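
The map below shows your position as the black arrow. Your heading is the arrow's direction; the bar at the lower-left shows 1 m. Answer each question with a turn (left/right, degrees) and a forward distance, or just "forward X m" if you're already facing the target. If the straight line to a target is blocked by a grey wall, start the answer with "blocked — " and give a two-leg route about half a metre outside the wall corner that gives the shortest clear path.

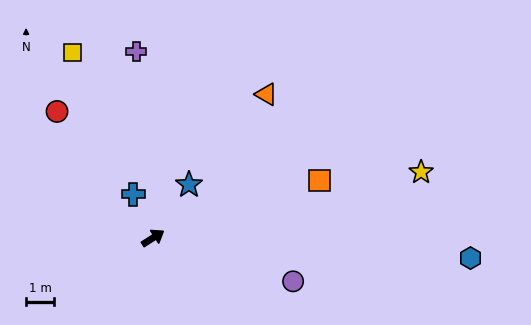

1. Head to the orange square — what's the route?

turn right 14°, forward 6.3 m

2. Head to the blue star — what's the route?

turn left 23°, forward 2.3 m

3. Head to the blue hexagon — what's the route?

turn right 36°, forward 11.5 m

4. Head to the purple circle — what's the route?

turn right 50°, forward 5.3 m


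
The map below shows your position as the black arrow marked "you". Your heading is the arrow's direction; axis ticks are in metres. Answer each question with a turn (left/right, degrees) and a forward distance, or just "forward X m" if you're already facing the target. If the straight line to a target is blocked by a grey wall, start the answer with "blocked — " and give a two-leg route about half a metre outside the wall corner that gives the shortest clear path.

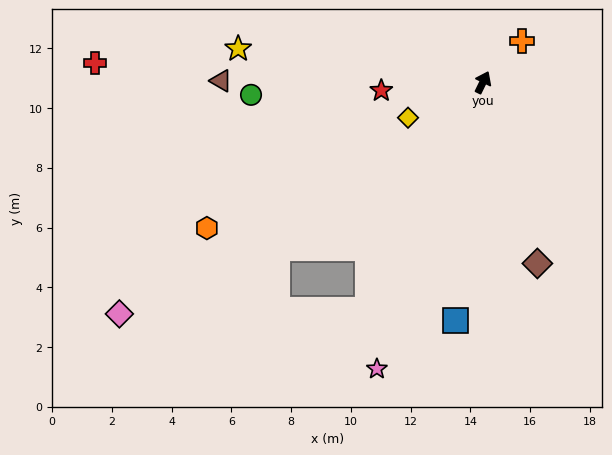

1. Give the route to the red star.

turn left 121°, forward 3.4 m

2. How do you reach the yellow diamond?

turn left 141°, forward 2.8 m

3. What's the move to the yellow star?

turn left 108°, forward 8.3 m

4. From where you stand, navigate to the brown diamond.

turn right 137°, forward 6.3 m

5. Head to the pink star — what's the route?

turn right 174°, forward 10.2 m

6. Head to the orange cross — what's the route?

turn right 17°, forward 1.9 m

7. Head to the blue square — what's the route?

turn right 161°, forward 8.0 m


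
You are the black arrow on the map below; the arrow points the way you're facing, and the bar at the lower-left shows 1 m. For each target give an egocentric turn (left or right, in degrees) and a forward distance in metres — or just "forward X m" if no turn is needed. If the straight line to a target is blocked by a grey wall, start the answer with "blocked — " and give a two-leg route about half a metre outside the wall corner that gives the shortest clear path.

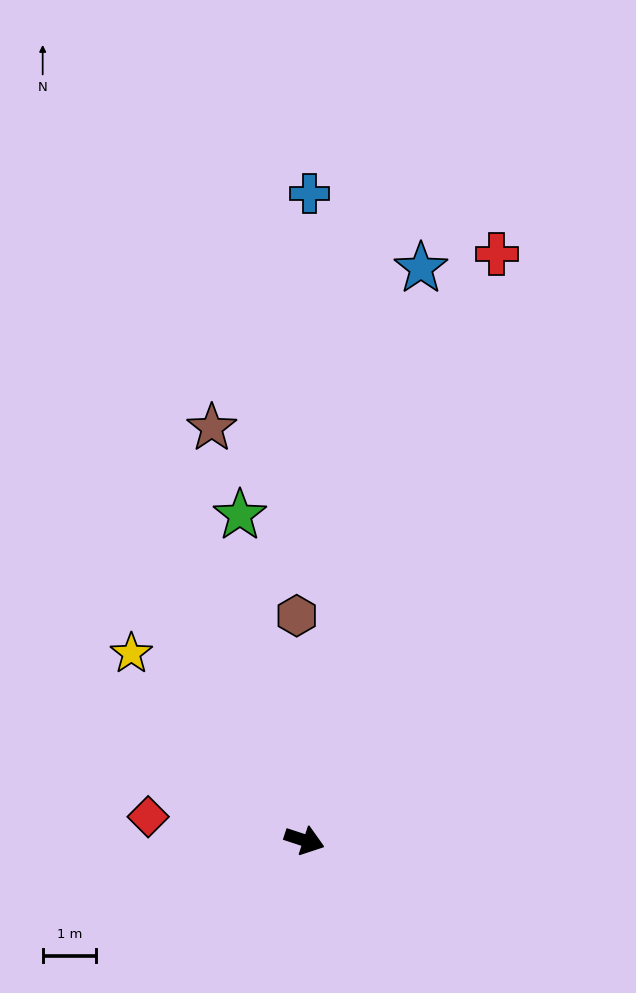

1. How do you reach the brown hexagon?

turn left 110°, forward 4.2 m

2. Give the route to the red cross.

turn left 90°, forward 11.5 m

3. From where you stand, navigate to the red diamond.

turn right 170°, forward 2.9 m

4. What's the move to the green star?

turn left 119°, forward 6.2 m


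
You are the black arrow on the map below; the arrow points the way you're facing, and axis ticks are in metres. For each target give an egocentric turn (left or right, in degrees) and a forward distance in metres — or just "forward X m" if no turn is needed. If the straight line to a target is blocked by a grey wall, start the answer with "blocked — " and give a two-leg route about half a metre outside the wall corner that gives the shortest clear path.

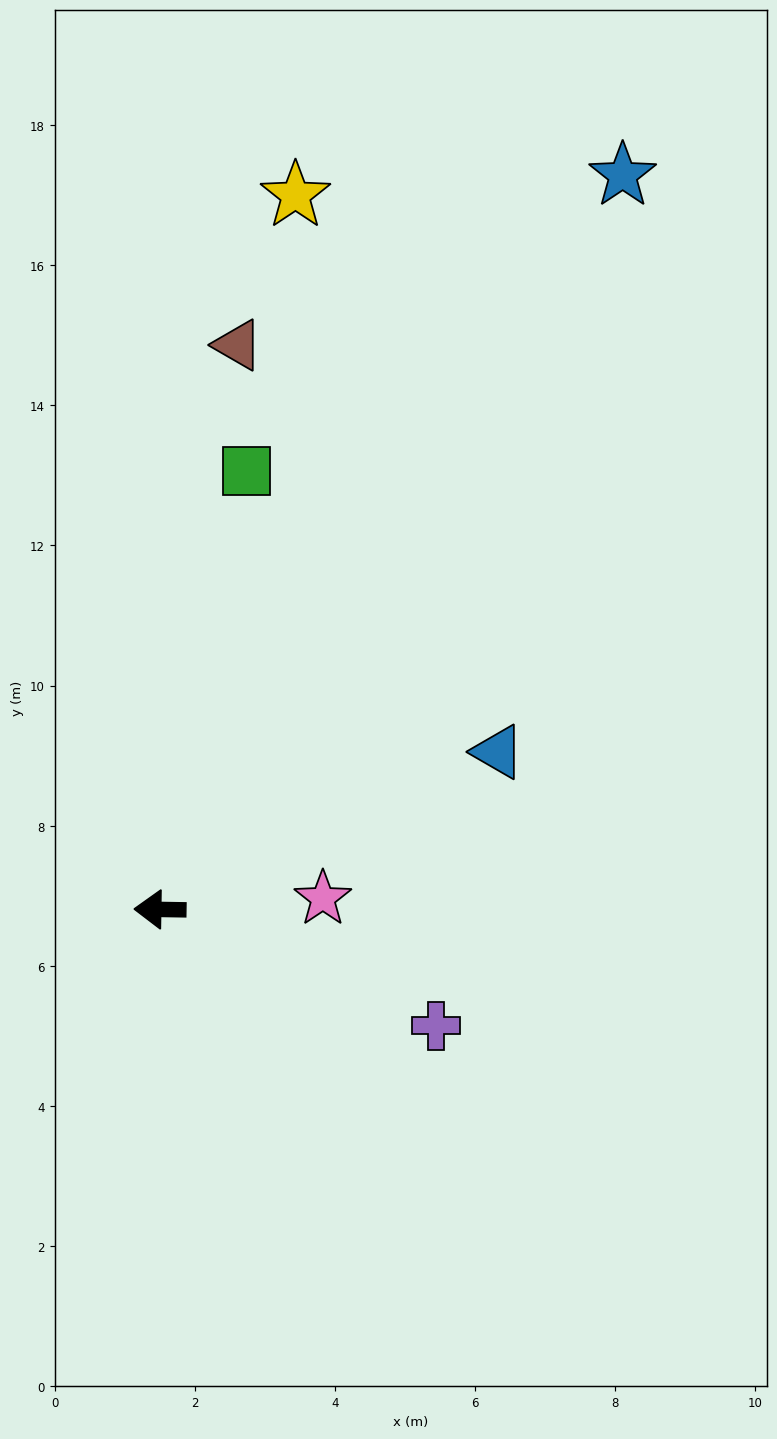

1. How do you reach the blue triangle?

turn right 154°, forward 5.3 m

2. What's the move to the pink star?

turn right 175°, forward 2.3 m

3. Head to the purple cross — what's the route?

turn left 158°, forward 4.3 m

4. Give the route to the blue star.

turn right 121°, forward 12.4 m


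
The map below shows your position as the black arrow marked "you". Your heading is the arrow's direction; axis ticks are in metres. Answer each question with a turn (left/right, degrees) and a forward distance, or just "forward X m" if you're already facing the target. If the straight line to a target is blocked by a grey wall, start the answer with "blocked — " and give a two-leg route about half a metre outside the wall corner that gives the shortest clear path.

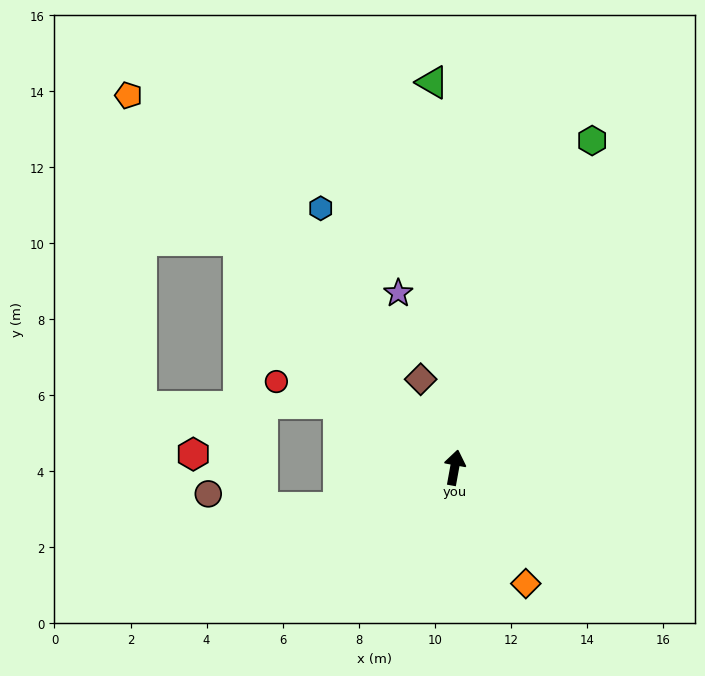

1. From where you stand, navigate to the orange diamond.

turn right 138°, forward 3.6 m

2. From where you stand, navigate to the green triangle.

turn left 14°, forward 10.1 m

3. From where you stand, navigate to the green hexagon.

turn right 13°, forward 9.3 m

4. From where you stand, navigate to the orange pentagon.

turn left 52°, forward 13.0 m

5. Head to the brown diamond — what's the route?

turn left 31°, forward 2.5 m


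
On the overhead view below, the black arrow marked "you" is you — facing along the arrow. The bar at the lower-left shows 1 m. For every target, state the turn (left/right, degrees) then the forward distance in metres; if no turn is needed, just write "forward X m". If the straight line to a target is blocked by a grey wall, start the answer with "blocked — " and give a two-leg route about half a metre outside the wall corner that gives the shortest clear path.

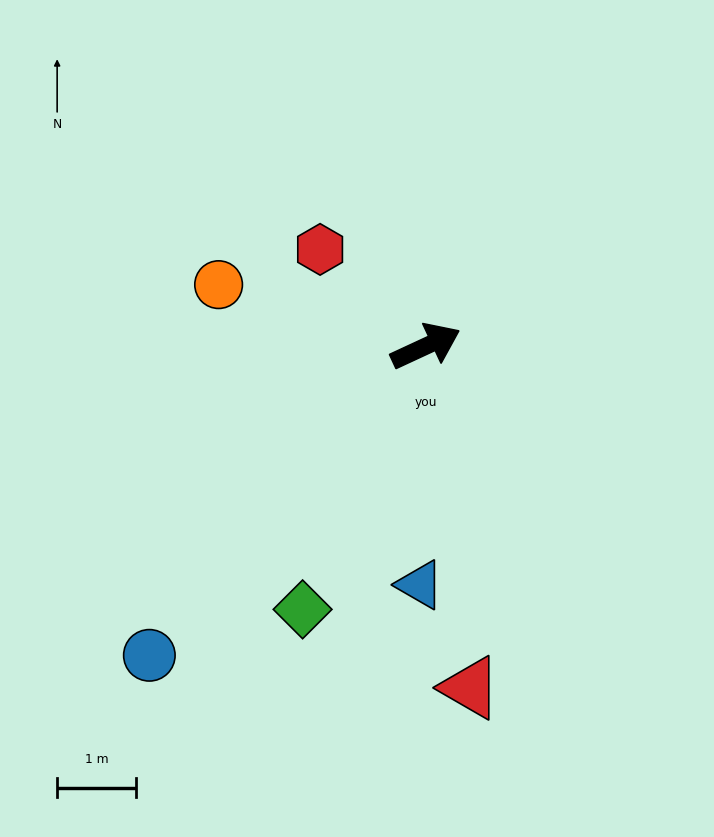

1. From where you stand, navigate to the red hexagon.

turn left 113°, forward 1.8 m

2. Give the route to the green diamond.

turn right 140°, forward 3.7 m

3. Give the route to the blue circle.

turn right 157°, forward 5.3 m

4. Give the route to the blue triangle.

turn right 116°, forward 3.0 m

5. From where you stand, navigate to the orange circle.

turn left 139°, forward 2.7 m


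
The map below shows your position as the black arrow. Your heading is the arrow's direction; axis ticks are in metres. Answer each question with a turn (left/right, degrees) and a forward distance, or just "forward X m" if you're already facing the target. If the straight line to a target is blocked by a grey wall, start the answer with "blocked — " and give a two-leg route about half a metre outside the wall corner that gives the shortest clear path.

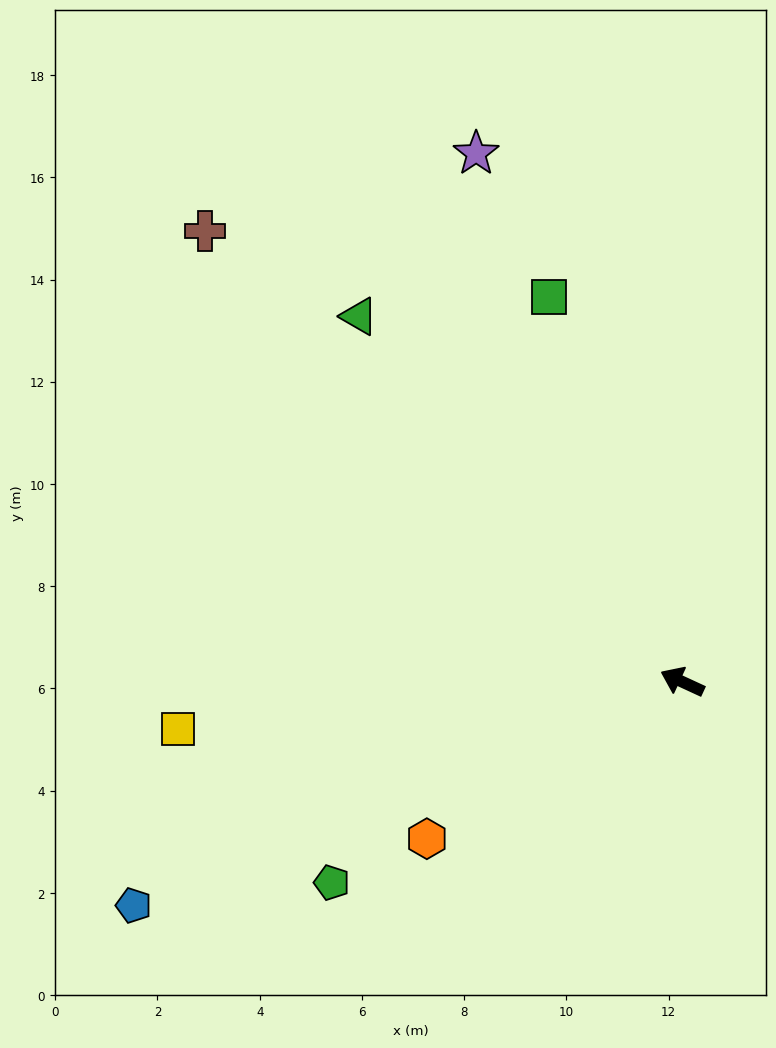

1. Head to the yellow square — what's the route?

turn left 30°, forward 9.9 m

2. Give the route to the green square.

turn right 46°, forward 8.0 m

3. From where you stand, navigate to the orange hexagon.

turn left 56°, forward 5.9 m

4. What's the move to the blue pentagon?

turn left 47°, forward 11.6 m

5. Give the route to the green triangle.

turn right 24°, forward 9.5 m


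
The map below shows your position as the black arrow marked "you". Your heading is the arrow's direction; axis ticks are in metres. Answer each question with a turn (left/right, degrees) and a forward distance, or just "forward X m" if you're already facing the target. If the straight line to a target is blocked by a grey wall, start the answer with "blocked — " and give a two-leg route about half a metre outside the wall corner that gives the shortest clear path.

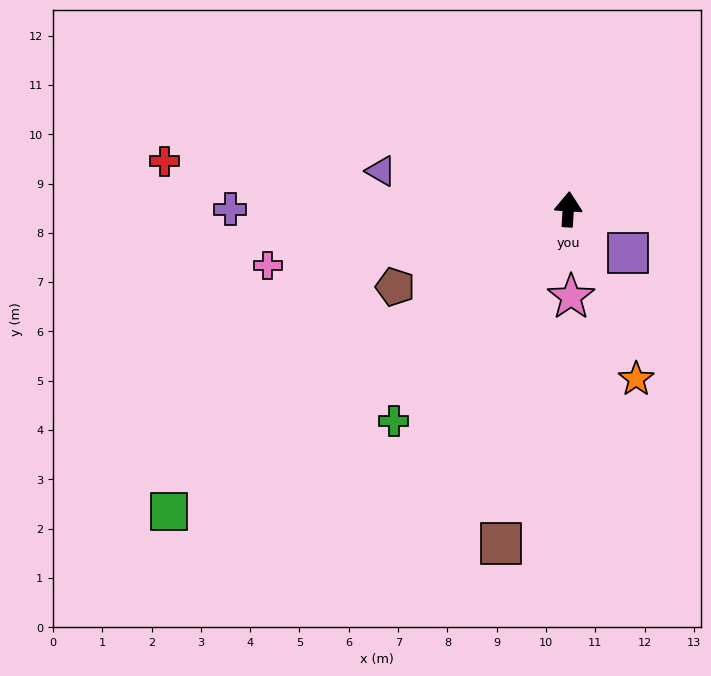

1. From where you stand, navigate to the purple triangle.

turn left 82°, forward 3.9 m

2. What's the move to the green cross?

turn left 144°, forward 5.6 m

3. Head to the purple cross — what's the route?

turn left 94°, forward 6.9 m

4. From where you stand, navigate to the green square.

turn left 131°, forward 10.2 m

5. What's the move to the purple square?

turn right 123°, forward 1.5 m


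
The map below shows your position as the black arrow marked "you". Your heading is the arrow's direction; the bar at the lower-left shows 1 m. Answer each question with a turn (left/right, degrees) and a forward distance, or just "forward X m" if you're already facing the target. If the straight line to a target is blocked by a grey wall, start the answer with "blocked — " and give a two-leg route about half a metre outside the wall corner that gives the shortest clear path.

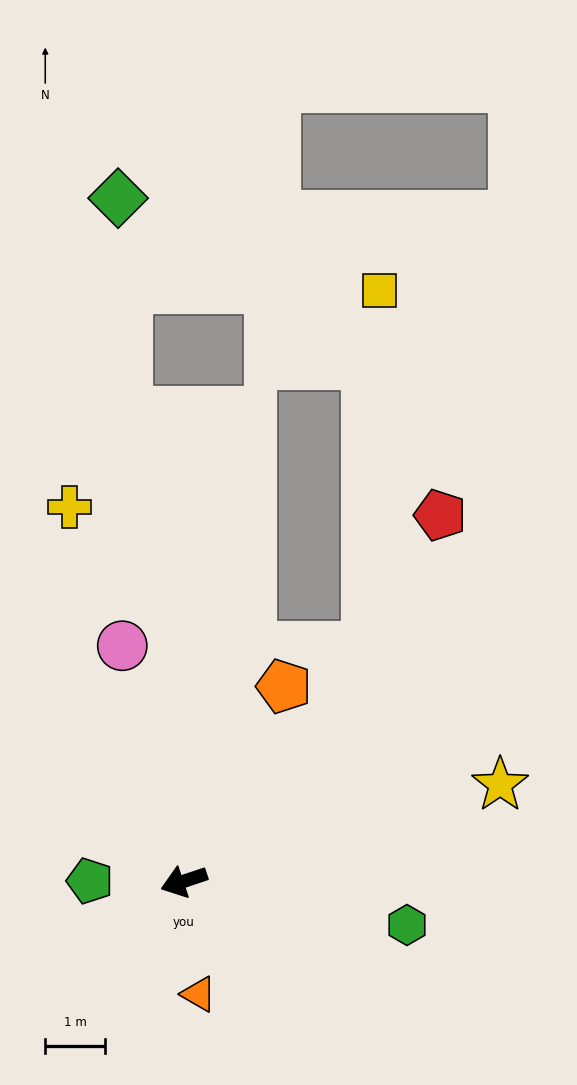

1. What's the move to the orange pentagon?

turn right 136°, forward 3.7 m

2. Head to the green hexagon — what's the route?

turn left 150°, forward 3.8 m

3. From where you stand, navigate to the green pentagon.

turn right 19°, forward 1.6 m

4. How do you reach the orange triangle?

turn left 79°, forward 1.9 m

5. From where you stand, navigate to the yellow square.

blocked — turn right 147°, forward 5.0 m, then turn left 36°, forward 6.0 m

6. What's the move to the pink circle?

turn right 94°, forward 4.1 m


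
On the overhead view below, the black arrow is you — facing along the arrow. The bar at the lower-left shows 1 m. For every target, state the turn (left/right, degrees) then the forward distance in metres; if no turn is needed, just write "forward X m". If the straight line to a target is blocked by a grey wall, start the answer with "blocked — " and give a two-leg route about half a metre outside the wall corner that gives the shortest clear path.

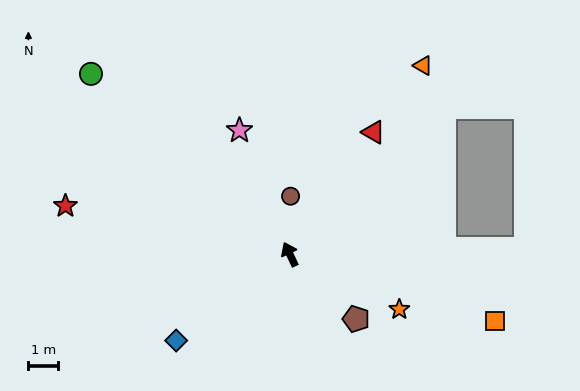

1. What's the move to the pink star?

turn right 3°, forward 4.5 m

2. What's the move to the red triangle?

turn right 60°, forward 4.9 m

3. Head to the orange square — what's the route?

turn right 133°, forward 7.2 m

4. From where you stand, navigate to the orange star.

turn right 142°, forward 4.1 m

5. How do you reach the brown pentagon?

turn right 160°, forward 3.1 m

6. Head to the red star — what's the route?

turn left 53°, forward 7.6 m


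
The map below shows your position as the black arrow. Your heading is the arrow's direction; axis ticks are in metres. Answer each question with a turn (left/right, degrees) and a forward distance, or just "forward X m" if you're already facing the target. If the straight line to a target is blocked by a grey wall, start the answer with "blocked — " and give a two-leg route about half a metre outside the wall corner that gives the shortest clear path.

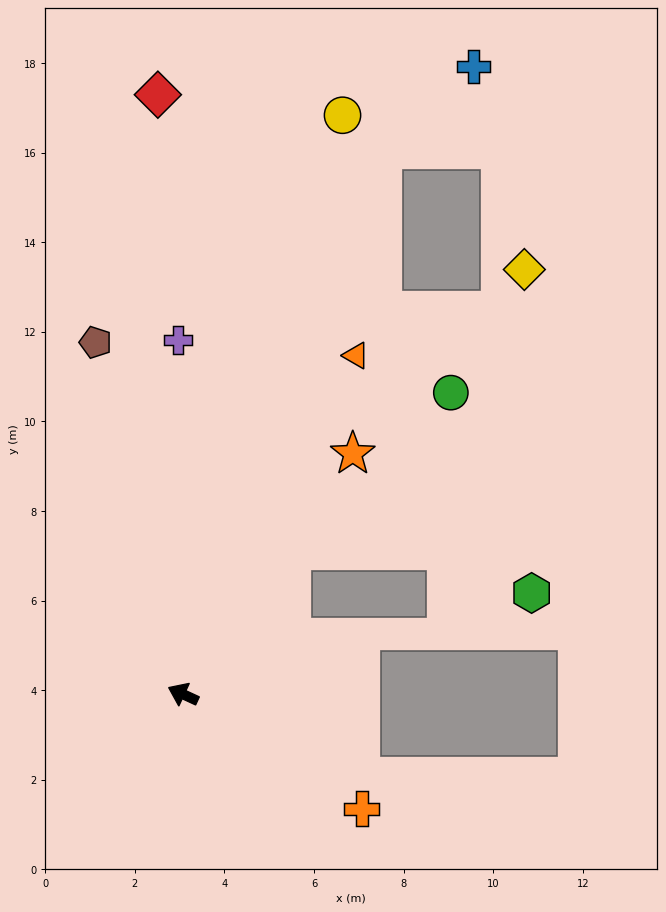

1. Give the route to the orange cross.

turn left 172°, forward 4.7 m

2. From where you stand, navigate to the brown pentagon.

turn right 51°, forward 8.1 m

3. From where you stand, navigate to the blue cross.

blocked — turn right 85°, forward 13.0 m, then turn right 28°, forward 2.7 m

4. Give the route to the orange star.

turn right 100°, forward 6.6 m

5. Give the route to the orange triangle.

turn right 92°, forward 8.5 m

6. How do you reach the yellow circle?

turn right 81°, forward 13.4 m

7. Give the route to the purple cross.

turn right 64°, forward 7.9 m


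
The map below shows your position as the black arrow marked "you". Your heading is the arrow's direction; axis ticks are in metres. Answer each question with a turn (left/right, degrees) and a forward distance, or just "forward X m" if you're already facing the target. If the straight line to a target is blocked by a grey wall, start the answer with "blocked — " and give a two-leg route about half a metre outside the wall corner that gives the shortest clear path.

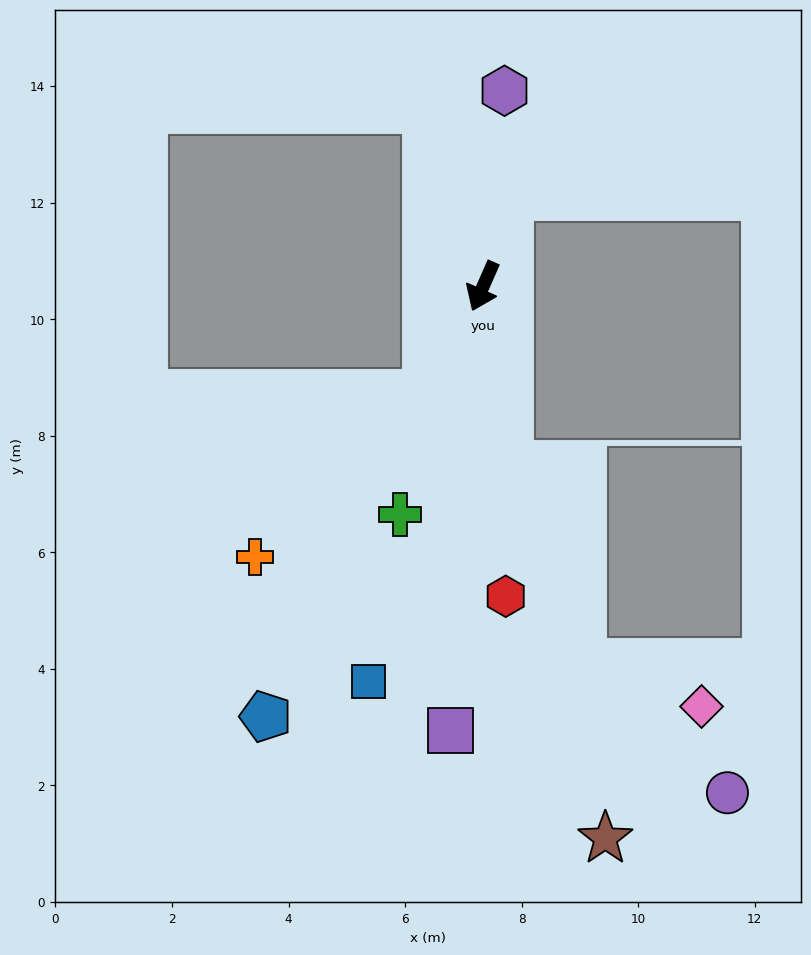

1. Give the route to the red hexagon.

turn left 28°, forward 5.3 m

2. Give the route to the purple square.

turn left 20°, forward 7.6 m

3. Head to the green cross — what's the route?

turn left 4°, forward 4.2 m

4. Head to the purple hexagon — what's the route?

turn right 163°, forward 3.4 m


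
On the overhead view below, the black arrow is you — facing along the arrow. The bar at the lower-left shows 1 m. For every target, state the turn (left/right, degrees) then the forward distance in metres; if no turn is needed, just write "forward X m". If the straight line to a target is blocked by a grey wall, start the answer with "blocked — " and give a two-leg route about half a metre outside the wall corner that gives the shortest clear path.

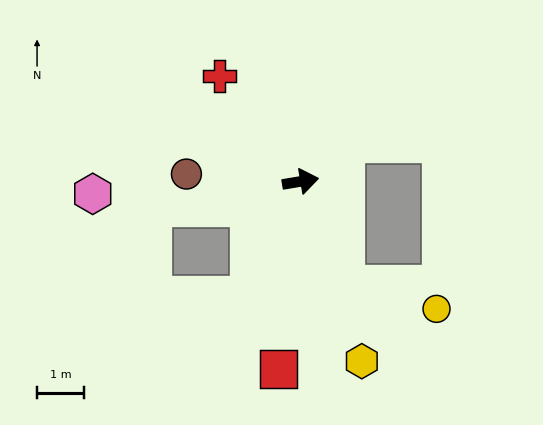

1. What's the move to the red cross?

turn left 118°, forward 2.8 m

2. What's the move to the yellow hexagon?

turn right 81°, forward 4.1 m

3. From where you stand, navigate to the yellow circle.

blocked — turn right 76°, forward 2.4 m, then turn left 52°, forward 2.0 m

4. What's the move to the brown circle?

turn left 167°, forward 2.4 m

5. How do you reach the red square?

turn right 106°, forward 4.0 m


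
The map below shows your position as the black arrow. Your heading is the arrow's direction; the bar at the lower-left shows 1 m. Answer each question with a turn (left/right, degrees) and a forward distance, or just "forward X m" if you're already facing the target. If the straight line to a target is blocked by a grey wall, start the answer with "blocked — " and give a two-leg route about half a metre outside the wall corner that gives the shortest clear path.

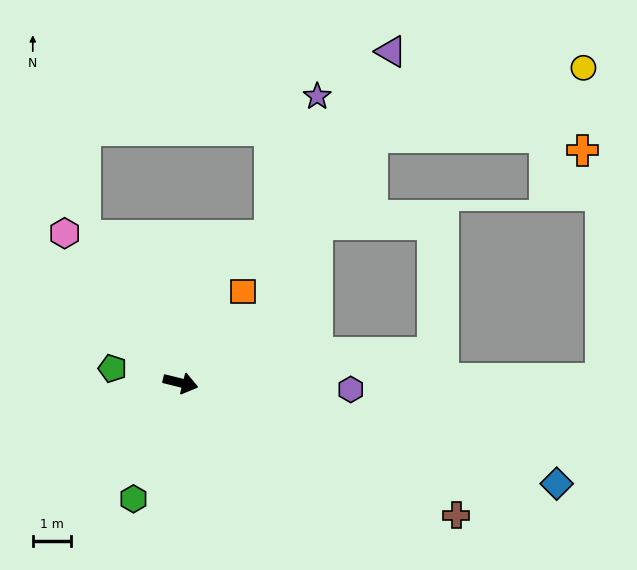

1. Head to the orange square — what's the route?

turn left 69°, forward 2.9 m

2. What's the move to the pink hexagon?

turn left 142°, forward 5.0 m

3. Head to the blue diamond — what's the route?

forward 10.2 m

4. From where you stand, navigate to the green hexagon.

turn right 98°, forward 3.3 m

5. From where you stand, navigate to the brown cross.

turn right 12°, forward 8.0 m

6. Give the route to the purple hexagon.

turn left 12°, forward 4.5 m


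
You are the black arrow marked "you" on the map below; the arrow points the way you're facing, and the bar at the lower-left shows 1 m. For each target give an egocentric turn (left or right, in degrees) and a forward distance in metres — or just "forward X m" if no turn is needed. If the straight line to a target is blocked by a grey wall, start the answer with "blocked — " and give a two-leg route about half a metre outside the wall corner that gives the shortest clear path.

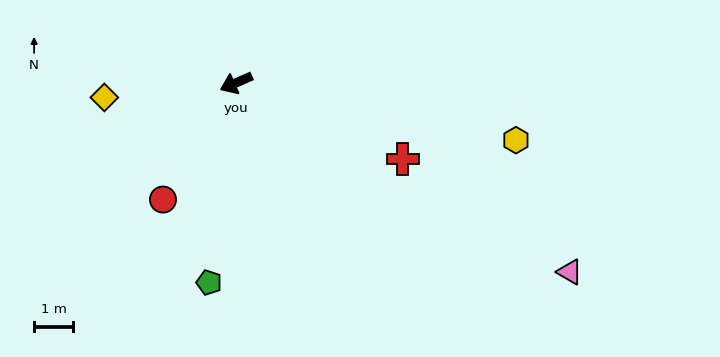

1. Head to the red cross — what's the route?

turn left 132°, forward 4.7 m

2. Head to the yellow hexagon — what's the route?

turn left 145°, forward 7.3 m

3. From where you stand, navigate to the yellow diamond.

turn right 17°, forward 3.4 m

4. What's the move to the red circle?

turn left 34°, forward 3.5 m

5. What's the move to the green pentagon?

turn left 59°, forward 5.2 m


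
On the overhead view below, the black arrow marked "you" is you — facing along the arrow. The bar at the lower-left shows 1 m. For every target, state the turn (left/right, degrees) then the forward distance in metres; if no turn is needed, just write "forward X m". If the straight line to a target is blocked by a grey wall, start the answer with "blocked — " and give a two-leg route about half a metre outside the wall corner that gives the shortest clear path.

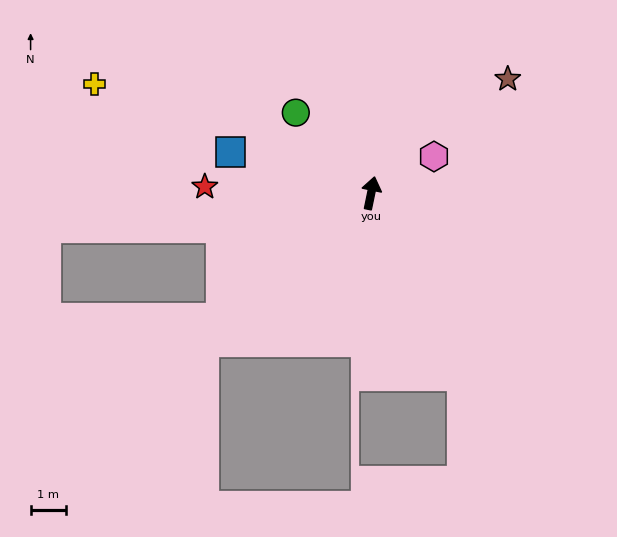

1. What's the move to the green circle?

turn left 55°, forward 3.1 m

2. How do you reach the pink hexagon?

turn right 48°, forward 2.0 m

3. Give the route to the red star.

turn left 100°, forward 4.7 m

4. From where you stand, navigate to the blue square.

turn left 85°, forward 4.1 m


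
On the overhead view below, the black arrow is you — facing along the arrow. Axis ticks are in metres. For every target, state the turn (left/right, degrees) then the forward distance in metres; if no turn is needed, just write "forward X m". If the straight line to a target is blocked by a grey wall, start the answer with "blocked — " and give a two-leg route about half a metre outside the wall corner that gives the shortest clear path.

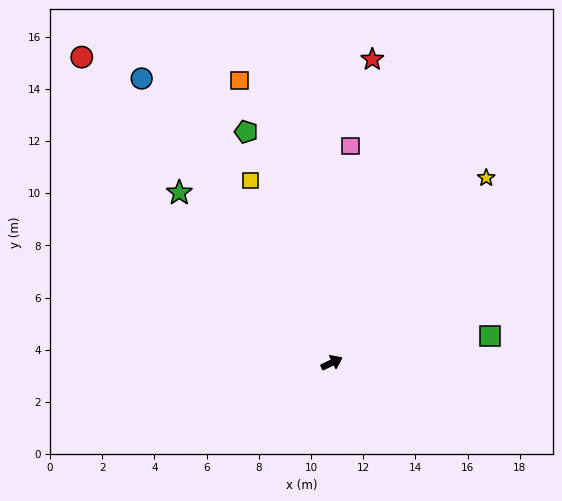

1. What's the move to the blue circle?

turn left 98°, forward 13.1 m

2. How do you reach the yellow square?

turn left 88°, forward 7.6 m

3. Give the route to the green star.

turn left 106°, forward 8.8 m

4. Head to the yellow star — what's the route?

turn left 24°, forward 9.2 m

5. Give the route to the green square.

turn right 16°, forward 6.1 m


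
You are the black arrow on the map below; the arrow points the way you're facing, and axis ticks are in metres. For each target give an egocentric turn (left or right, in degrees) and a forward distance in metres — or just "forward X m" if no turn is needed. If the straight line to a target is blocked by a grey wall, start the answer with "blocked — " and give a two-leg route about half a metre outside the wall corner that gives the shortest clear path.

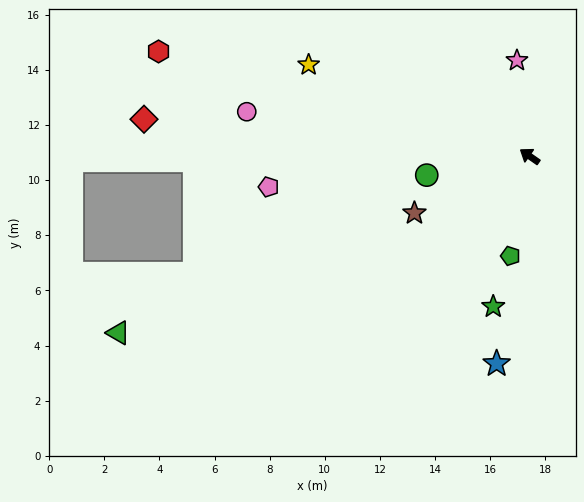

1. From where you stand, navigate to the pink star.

turn right 48°, forward 3.5 m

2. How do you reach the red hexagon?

turn left 19°, forward 14.0 m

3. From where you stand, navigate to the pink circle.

turn left 26°, forward 10.4 m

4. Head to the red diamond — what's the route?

turn left 29°, forward 14.1 m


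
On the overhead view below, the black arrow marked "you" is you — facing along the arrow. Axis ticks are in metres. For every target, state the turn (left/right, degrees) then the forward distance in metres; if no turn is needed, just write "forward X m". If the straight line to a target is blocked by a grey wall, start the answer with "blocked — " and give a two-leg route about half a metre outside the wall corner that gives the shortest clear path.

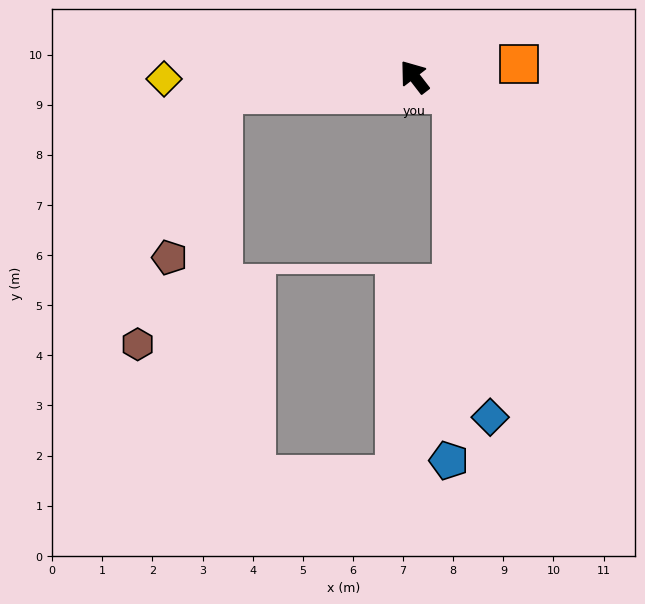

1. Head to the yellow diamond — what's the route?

turn left 53°, forward 5.0 m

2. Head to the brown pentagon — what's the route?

blocked — turn left 57°, forward 3.9 m, then turn left 68°, forward 3.4 m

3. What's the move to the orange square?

turn right 121°, forward 2.1 m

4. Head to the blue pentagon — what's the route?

blocked — turn right 150°, forward 0.8 m, then turn right 68°, forward 7.3 m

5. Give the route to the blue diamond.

blocked — turn right 150°, forward 0.8 m, then turn right 61°, forward 6.5 m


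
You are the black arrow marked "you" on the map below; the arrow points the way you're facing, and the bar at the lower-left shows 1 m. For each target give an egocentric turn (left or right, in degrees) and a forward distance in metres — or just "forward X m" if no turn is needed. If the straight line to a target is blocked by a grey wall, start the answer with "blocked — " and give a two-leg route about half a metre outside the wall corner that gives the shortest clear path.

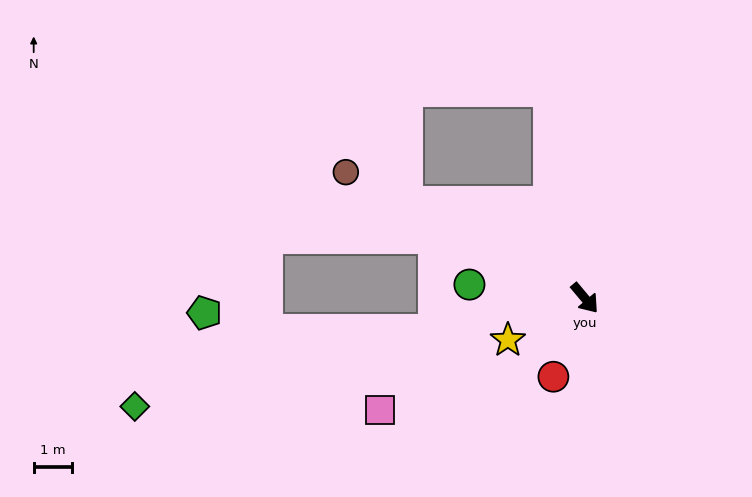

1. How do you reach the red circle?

turn right 62°, forward 2.2 m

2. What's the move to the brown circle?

turn right 158°, forward 7.0 m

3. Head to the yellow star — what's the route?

turn right 101°, forward 2.3 m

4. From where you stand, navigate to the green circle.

turn right 137°, forward 3.0 m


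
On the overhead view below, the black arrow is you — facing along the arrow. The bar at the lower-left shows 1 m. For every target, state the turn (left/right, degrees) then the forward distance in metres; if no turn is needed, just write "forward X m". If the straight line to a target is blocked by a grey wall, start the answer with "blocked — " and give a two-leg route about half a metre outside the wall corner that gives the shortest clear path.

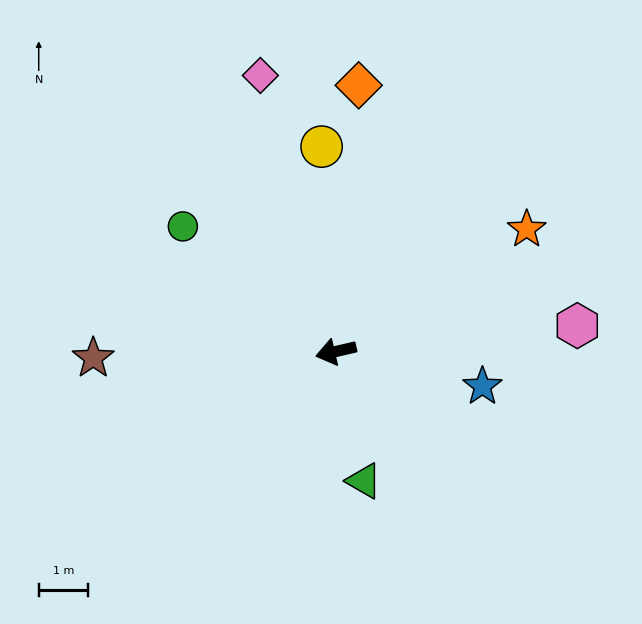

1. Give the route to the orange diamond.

turn right 108°, forward 5.4 m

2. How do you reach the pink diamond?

turn right 88°, forward 5.8 m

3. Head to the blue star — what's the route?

turn left 154°, forward 3.0 m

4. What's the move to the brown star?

turn right 12°, forward 4.9 m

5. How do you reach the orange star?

turn right 160°, forward 4.6 m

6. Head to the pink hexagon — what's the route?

turn left 173°, forward 4.9 m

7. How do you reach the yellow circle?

turn right 99°, forward 4.1 m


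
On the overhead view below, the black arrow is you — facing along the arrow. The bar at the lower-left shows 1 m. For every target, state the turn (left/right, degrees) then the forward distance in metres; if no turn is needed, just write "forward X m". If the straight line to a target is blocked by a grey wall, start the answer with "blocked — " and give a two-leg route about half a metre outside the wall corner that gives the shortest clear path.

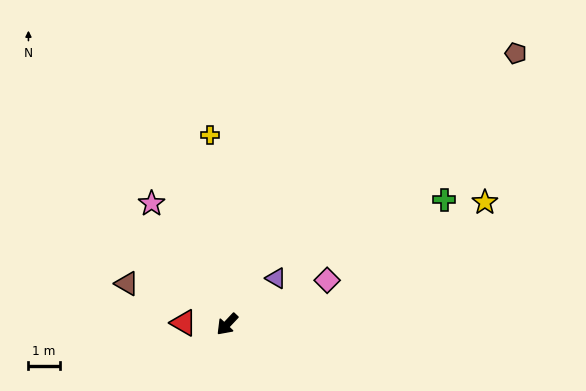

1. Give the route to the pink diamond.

turn left 157°, forward 3.5 m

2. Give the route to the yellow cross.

turn right 132°, forward 6.1 m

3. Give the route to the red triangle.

turn right 49°, forward 1.4 m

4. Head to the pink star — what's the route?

turn right 105°, forward 4.6 m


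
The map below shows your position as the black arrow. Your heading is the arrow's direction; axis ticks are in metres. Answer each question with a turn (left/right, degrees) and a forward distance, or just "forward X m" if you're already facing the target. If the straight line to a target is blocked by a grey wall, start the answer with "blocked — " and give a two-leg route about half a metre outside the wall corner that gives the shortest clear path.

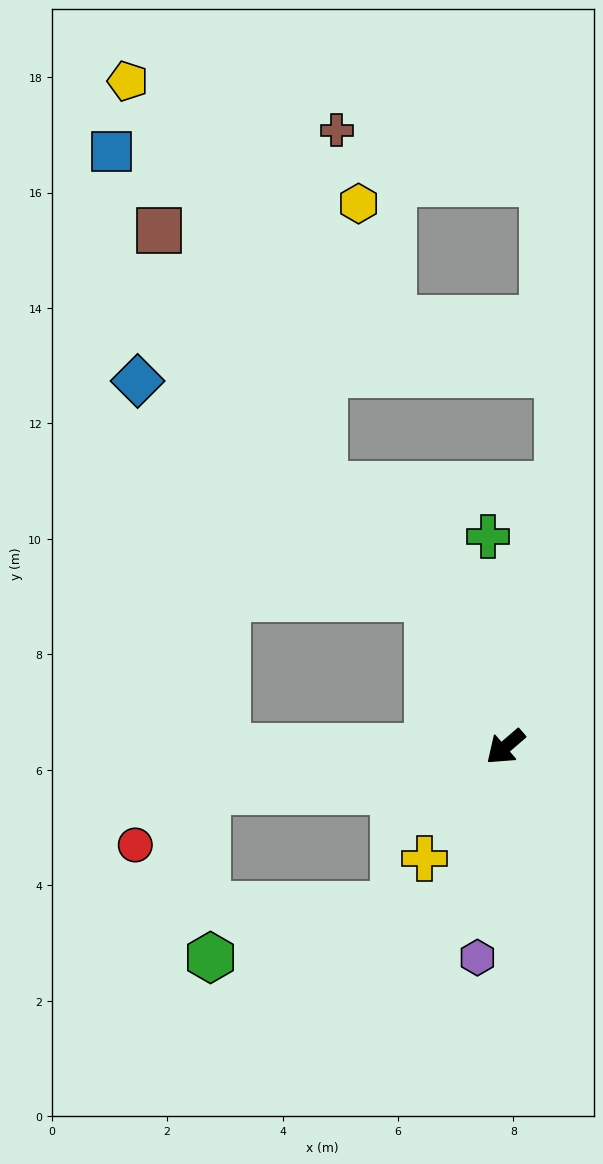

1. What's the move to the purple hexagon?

turn left 42°, forward 3.7 m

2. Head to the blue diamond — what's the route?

blocked — turn right 104°, forward 2.9 m, then turn left 27°, forward 6.3 m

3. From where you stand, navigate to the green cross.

turn right 126°, forward 3.7 m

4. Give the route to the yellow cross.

turn left 13°, forward 2.4 m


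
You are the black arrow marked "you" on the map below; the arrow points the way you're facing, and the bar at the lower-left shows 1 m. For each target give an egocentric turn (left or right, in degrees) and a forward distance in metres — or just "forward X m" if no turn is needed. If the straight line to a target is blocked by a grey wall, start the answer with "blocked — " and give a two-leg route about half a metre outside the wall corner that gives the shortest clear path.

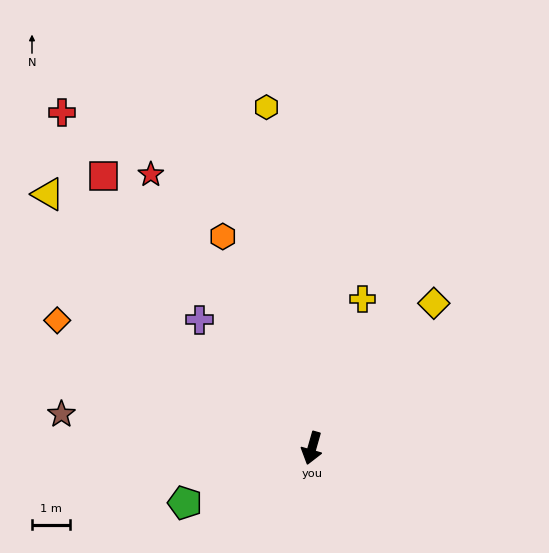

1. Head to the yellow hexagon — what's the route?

turn right 157°, forward 9.0 m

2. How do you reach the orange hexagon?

turn right 141°, forward 6.0 m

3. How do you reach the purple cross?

turn right 123°, forward 4.5 m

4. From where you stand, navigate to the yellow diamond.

turn left 156°, forward 5.0 m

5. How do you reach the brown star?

turn right 82°, forward 6.6 m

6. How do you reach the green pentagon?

turn right 51°, forward 3.6 m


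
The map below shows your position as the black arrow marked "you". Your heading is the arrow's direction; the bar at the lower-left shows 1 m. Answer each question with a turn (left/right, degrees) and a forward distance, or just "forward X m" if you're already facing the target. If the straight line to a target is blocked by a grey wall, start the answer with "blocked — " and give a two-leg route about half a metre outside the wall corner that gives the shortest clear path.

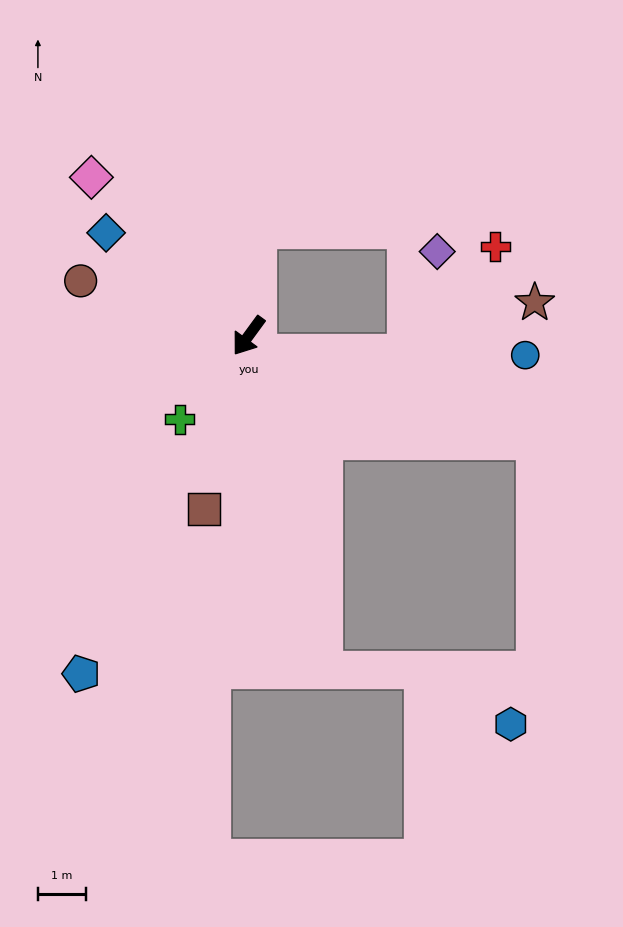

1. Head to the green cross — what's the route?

turn right 3°, forward 2.2 m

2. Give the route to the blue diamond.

turn right 90°, forward 3.6 m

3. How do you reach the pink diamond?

turn right 99°, forward 4.6 m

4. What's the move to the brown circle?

turn right 72°, forward 3.6 m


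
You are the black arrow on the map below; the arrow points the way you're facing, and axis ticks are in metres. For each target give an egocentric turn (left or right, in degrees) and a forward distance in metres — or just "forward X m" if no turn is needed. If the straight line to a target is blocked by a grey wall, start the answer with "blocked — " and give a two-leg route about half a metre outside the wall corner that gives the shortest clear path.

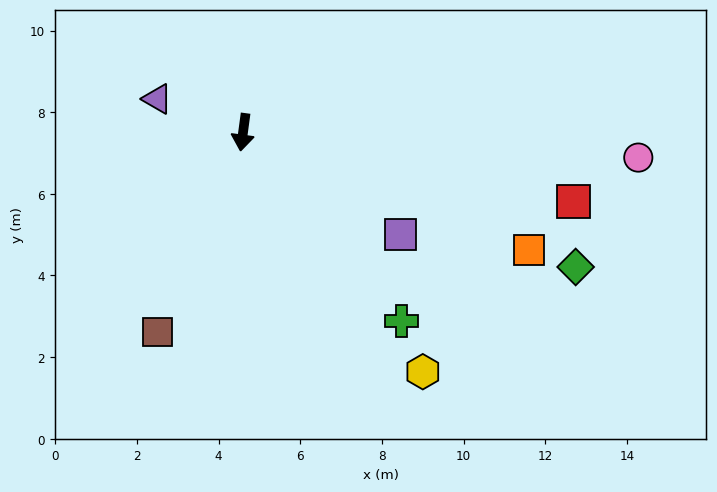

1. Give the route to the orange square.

turn left 75°, forward 7.6 m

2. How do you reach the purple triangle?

turn right 104°, forward 2.3 m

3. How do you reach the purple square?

turn left 65°, forward 4.6 m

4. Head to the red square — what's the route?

turn left 86°, forward 8.3 m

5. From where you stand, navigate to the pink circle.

turn left 94°, forward 9.7 m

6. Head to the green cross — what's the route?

turn left 48°, forward 6.0 m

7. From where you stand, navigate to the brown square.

turn right 16°, forward 5.3 m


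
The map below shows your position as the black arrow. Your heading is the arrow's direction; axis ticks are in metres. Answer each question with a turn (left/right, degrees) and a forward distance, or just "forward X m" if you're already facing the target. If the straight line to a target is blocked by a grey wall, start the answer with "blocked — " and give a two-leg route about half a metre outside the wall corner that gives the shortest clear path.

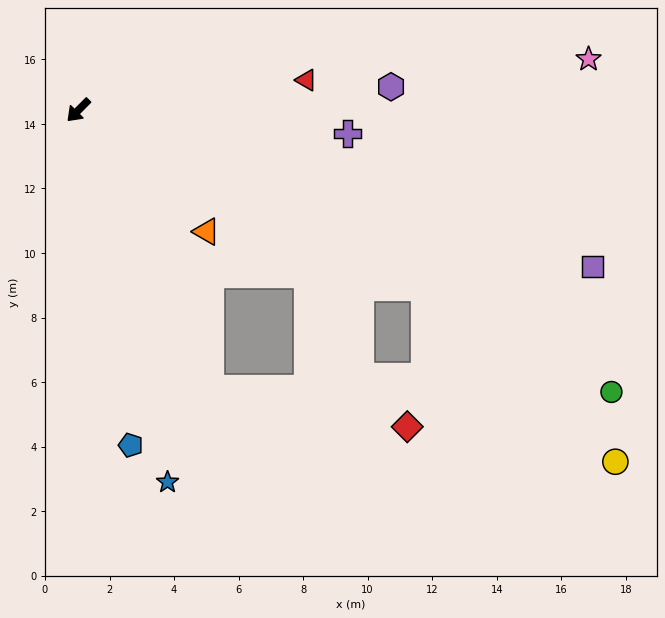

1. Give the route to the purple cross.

turn left 130°, forward 8.4 m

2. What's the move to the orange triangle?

turn left 91°, forward 5.5 m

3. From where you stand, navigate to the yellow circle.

blocked — turn left 108°, forward 12.1 m, then turn right 16°, forward 8.0 m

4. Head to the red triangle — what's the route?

turn left 142°, forward 7.1 m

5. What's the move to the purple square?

turn left 118°, forward 16.7 m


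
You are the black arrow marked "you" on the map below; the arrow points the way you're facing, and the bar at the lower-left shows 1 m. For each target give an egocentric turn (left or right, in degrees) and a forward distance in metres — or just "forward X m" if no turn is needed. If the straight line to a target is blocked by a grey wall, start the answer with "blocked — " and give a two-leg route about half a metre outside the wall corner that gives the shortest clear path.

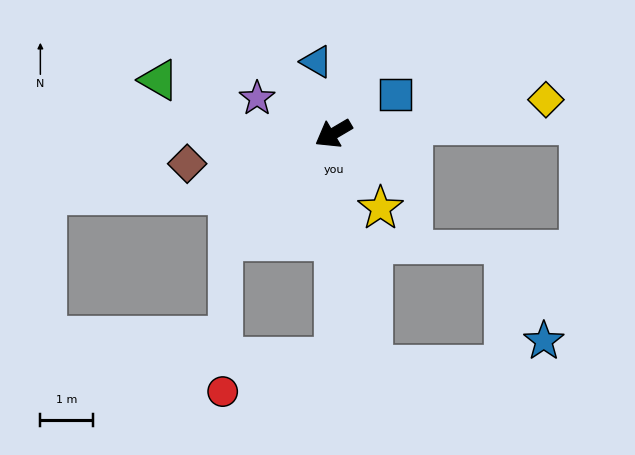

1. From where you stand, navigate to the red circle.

blocked — turn left 60°, forward 4.3 m, then turn right 75°, forward 2.3 m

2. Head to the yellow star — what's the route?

turn left 92°, forward 1.7 m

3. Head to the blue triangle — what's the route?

turn right 107°, forward 1.4 m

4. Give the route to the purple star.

turn right 55°, forward 1.6 m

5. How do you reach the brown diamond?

turn right 19°, forward 2.9 m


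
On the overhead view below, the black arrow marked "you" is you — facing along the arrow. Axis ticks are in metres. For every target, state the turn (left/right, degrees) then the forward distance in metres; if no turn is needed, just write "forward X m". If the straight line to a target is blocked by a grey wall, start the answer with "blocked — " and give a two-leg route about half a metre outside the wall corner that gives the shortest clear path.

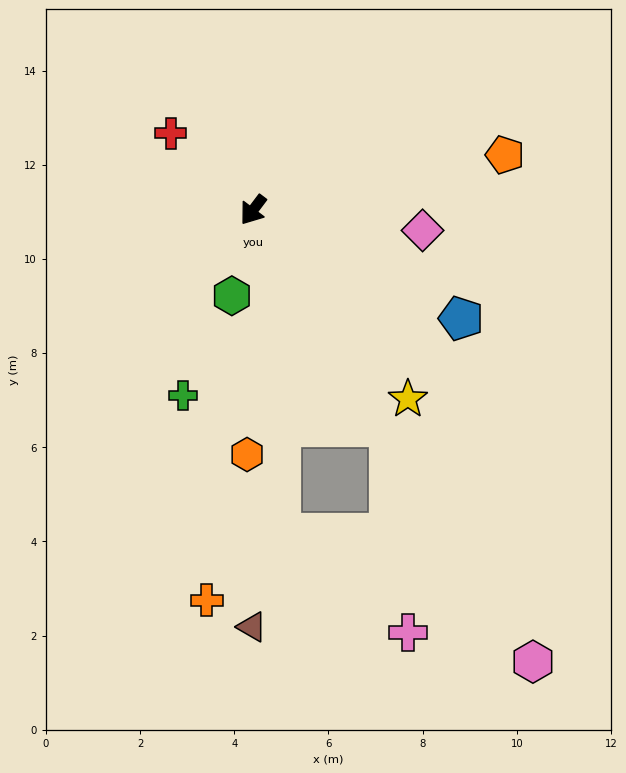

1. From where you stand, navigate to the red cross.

turn right 96°, forward 2.4 m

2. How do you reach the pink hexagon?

turn left 69°, forward 11.3 m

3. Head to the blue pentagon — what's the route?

turn left 99°, forward 5.0 m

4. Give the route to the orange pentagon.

turn left 139°, forward 5.5 m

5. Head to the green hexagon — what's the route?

turn left 23°, forward 1.9 m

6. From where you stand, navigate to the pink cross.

blocked — turn left 69°, forward 5.4 m, then turn right 27°, forward 4.4 m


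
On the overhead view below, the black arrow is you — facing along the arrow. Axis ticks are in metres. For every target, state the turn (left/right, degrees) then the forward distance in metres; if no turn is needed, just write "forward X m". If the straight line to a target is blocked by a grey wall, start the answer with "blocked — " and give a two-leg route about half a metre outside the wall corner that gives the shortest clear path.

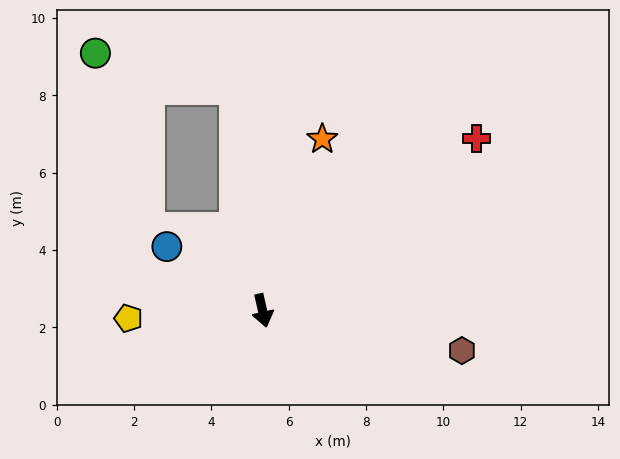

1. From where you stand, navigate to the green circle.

blocked — turn left 174°, forward 5.8 m, then turn left 69°, forward 3.7 m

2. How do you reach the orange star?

turn left 148°, forward 4.7 m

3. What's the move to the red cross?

turn left 116°, forward 7.1 m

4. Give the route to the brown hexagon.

turn left 66°, forward 5.3 m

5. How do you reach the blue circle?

turn right 137°, forward 3.0 m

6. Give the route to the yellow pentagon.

turn right 99°, forward 3.5 m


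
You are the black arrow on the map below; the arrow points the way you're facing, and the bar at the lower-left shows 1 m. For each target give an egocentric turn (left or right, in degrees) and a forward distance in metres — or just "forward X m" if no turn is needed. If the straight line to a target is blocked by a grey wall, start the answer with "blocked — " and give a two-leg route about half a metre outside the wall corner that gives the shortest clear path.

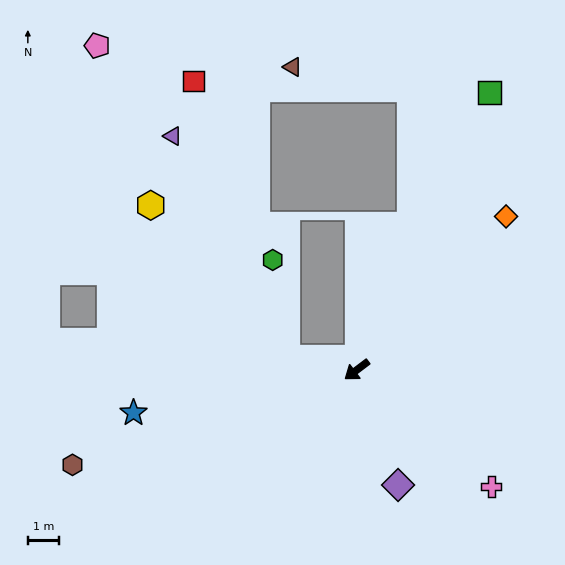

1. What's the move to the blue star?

turn right 26°, forward 7.2 m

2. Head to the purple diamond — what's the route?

turn left 73°, forward 3.9 m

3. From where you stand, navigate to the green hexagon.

blocked — turn right 47°, forward 2.2 m, then turn right 72°, forward 3.1 m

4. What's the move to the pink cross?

turn left 102°, forward 5.6 m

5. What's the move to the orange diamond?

turn right 171°, forward 6.8 m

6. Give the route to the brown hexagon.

turn right 19°, forward 9.5 m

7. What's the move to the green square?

turn right 153°, forward 9.8 m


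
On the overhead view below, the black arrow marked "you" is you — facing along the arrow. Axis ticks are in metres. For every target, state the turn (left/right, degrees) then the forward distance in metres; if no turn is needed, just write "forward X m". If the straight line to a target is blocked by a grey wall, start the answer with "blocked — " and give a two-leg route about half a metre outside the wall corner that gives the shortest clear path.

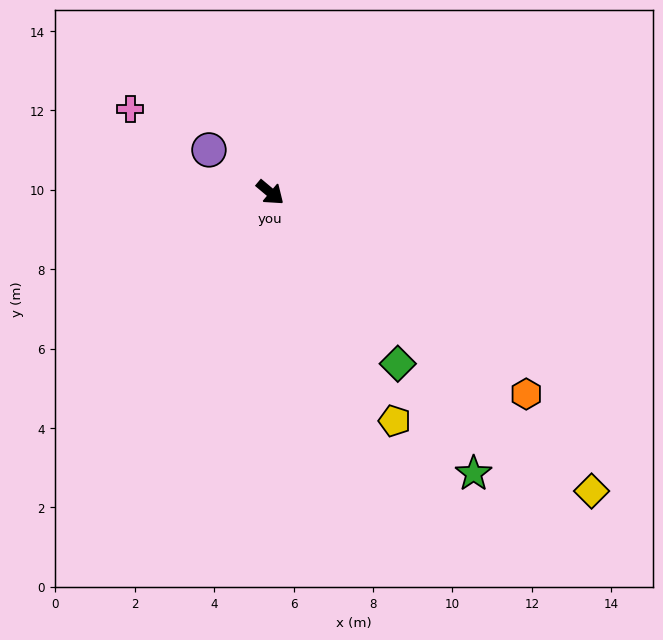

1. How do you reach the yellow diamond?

turn right 3°, forward 11.0 m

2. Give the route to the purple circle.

turn right 175°, forward 1.9 m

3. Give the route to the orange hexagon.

forward 8.2 m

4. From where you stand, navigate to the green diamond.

turn right 13°, forward 5.4 m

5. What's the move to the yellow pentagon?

turn right 22°, forward 6.6 m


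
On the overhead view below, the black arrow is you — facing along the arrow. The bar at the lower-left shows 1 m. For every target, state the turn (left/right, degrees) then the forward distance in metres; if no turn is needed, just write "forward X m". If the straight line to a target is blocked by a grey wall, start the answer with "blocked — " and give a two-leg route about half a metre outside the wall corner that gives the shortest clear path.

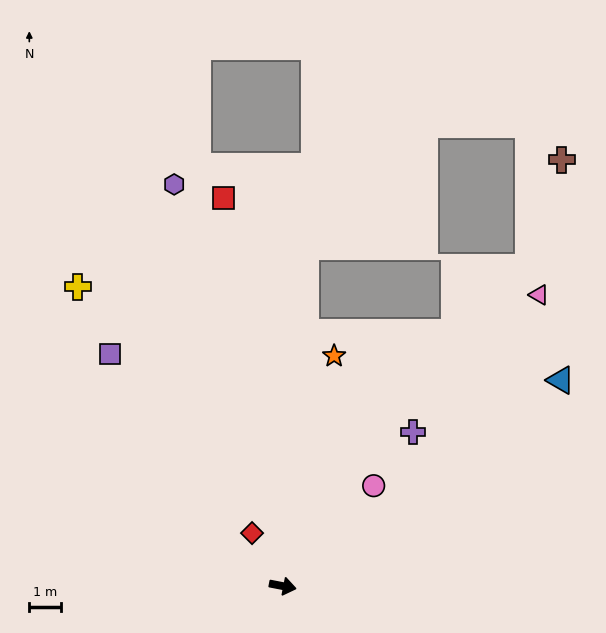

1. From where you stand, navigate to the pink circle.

turn left 59°, forward 4.2 m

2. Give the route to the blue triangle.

turn left 48°, forward 10.8 m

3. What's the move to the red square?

turn left 110°, forward 12.2 m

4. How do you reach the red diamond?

turn left 131°, forward 1.9 m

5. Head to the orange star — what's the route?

turn left 88°, forward 7.4 m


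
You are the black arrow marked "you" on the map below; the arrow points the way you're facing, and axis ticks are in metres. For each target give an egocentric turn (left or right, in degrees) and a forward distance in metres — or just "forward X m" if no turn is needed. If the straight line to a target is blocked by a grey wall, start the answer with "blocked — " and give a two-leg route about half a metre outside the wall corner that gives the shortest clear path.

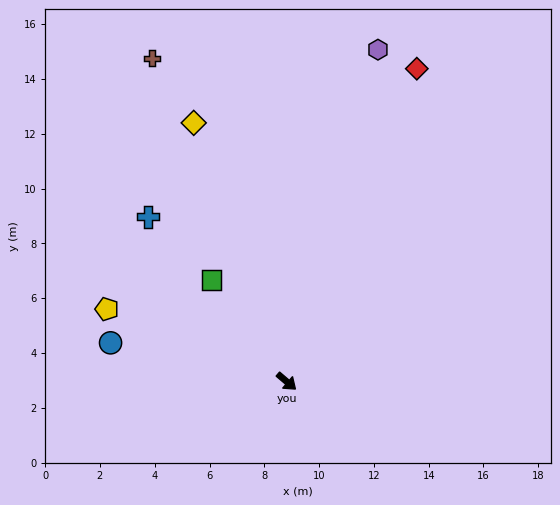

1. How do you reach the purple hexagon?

turn left 115°, forward 12.6 m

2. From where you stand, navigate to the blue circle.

turn right 152°, forward 6.6 m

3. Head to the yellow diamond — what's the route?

turn left 150°, forward 10.0 m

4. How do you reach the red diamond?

turn left 108°, forward 12.4 m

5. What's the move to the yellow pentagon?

turn right 161°, forward 7.1 m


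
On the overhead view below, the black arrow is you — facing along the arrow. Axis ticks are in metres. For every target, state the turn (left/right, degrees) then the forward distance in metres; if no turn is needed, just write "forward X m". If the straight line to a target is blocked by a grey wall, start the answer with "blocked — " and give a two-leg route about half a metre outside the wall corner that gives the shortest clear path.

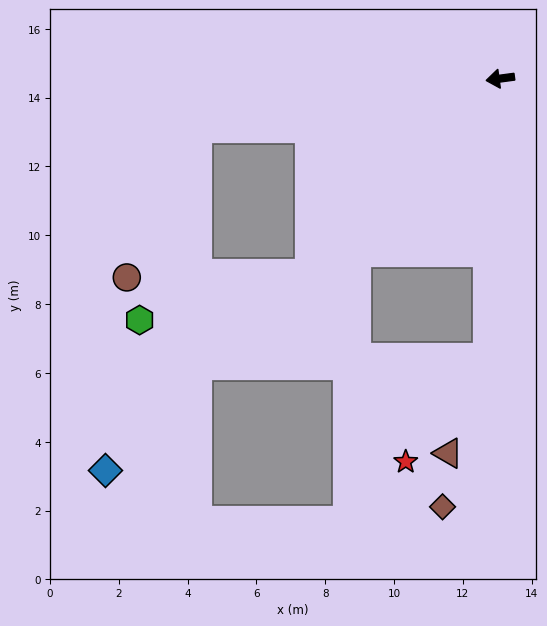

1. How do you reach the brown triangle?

blocked — turn left 80°, forward 8.1 m, then turn right 20°, forward 3.0 m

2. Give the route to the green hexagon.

blocked — turn left 38°, forward 7.9 m, then turn right 30°, forward 5.1 m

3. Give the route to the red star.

blocked — turn left 80°, forward 8.1 m, then turn right 36°, forward 3.9 m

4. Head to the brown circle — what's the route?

blocked — turn left 38°, forward 7.9 m, then turn right 44°, forward 5.3 m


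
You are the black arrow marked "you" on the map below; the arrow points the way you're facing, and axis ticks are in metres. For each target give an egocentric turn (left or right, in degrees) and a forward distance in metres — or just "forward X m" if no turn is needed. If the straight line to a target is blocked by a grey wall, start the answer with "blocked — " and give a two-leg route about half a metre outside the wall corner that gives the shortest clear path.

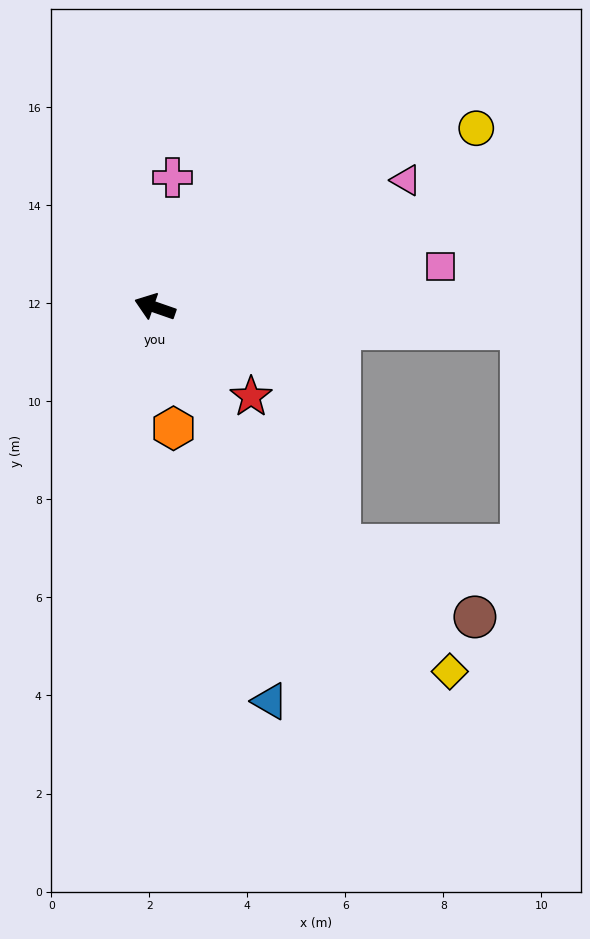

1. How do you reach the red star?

turn left 156°, forward 2.7 m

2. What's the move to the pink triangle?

turn right 134°, forward 5.7 m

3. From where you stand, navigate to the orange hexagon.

turn left 118°, forward 2.5 m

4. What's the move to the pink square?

turn right 153°, forward 5.9 m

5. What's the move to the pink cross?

turn right 78°, forward 2.7 m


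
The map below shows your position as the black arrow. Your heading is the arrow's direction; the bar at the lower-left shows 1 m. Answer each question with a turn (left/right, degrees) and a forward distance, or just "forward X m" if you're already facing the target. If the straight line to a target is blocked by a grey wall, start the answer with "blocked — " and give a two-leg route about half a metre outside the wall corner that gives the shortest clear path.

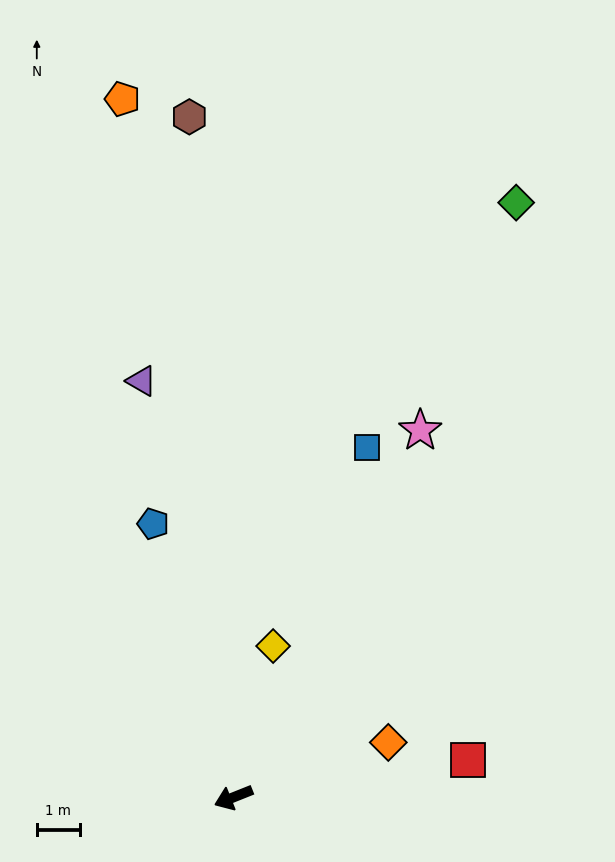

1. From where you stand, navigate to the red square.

turn left 167°, forward 5.5 m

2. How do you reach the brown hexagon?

turn right 108°, forward 15.7 m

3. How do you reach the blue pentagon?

turn right 95°, forward 6.6 m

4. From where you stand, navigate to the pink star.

turn right 139°, forward 9.5 m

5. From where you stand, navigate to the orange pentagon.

turn right 103°, forward 16.3 m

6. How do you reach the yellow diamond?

turn right 126°, forward 3.6 m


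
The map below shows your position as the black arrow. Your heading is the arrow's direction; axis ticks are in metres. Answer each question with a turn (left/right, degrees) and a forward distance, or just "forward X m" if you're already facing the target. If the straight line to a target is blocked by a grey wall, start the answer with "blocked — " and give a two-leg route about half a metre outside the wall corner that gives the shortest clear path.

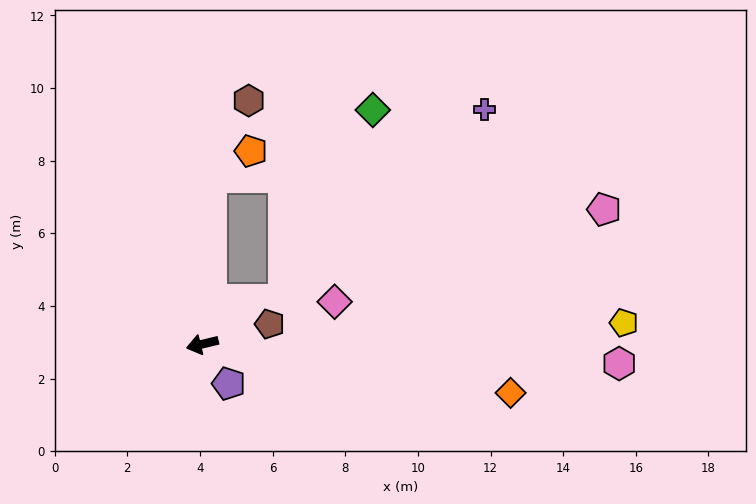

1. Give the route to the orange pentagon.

blocked — turn right 107°, forward 4.6 m, then turn right 53°, forward 1.3 m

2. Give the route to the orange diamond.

turn left 157°, forward 8.6 m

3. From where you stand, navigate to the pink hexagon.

turn left 164°, forward 11.5 m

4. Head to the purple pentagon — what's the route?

turn left 110°, forward 1.3 m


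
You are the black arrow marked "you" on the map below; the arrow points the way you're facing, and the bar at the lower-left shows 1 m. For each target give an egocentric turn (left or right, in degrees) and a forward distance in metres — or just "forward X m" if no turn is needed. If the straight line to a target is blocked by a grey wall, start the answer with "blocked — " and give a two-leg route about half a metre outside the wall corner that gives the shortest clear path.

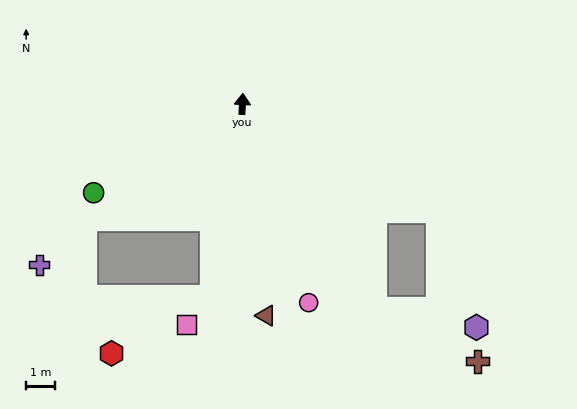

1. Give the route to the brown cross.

blocked — turn right 144°, forward 8.5 m, then turn left 30°, forward 4.0 m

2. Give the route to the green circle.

turn left 124°, forward 6.0 m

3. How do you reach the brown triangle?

turn right 171°, forward 7.4 m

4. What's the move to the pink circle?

turn right 159°, forward 7.3 m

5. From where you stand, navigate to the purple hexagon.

blocked — turn right 116°, forward 7.7 m, then turn right 43°, forward 4.3 m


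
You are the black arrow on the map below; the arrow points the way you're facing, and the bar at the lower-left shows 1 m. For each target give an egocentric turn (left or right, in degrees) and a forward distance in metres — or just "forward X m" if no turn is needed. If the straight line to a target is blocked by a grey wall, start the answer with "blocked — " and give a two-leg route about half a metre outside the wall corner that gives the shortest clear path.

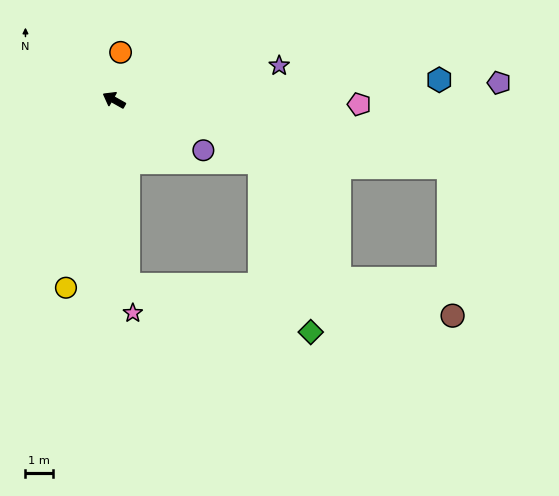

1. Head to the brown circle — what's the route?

blocked — turn left 124°, forward 6.8 m, then turn left 80°, forward 11.9 m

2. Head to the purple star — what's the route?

turn right 139°, forward 6.2 m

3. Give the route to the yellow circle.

turn left 105°, forward 7.1 m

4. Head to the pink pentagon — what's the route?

turn right 152°, forward 9.0 m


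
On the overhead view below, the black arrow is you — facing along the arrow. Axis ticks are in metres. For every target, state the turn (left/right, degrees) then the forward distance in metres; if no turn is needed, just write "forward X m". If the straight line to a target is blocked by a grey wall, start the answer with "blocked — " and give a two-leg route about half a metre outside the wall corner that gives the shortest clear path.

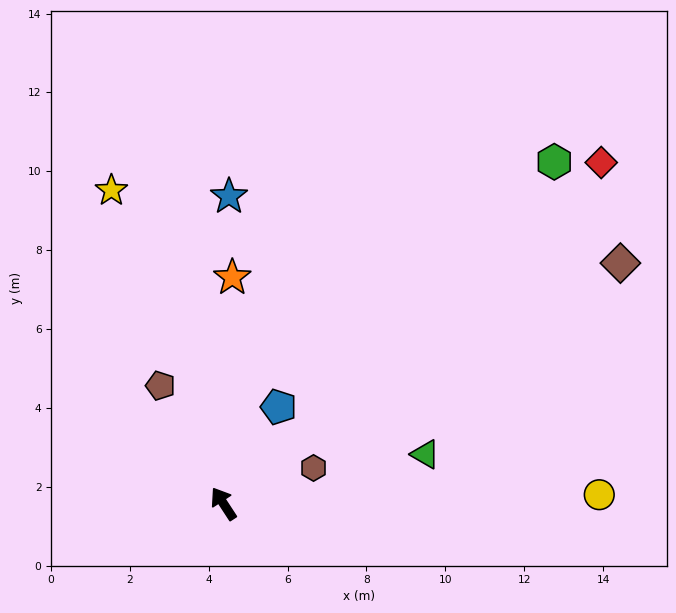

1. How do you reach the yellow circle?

turn right 122°, forward 9.5 m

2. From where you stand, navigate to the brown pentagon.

turn right 5°, forward 3.4 m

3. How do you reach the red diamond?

turn right 81°, forward 12.9 m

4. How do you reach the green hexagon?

turn right 77°, forward 12.1 m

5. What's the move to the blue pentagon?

turn right 63°, forward 2.8 m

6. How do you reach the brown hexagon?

turn right 102°, forward 2.5 m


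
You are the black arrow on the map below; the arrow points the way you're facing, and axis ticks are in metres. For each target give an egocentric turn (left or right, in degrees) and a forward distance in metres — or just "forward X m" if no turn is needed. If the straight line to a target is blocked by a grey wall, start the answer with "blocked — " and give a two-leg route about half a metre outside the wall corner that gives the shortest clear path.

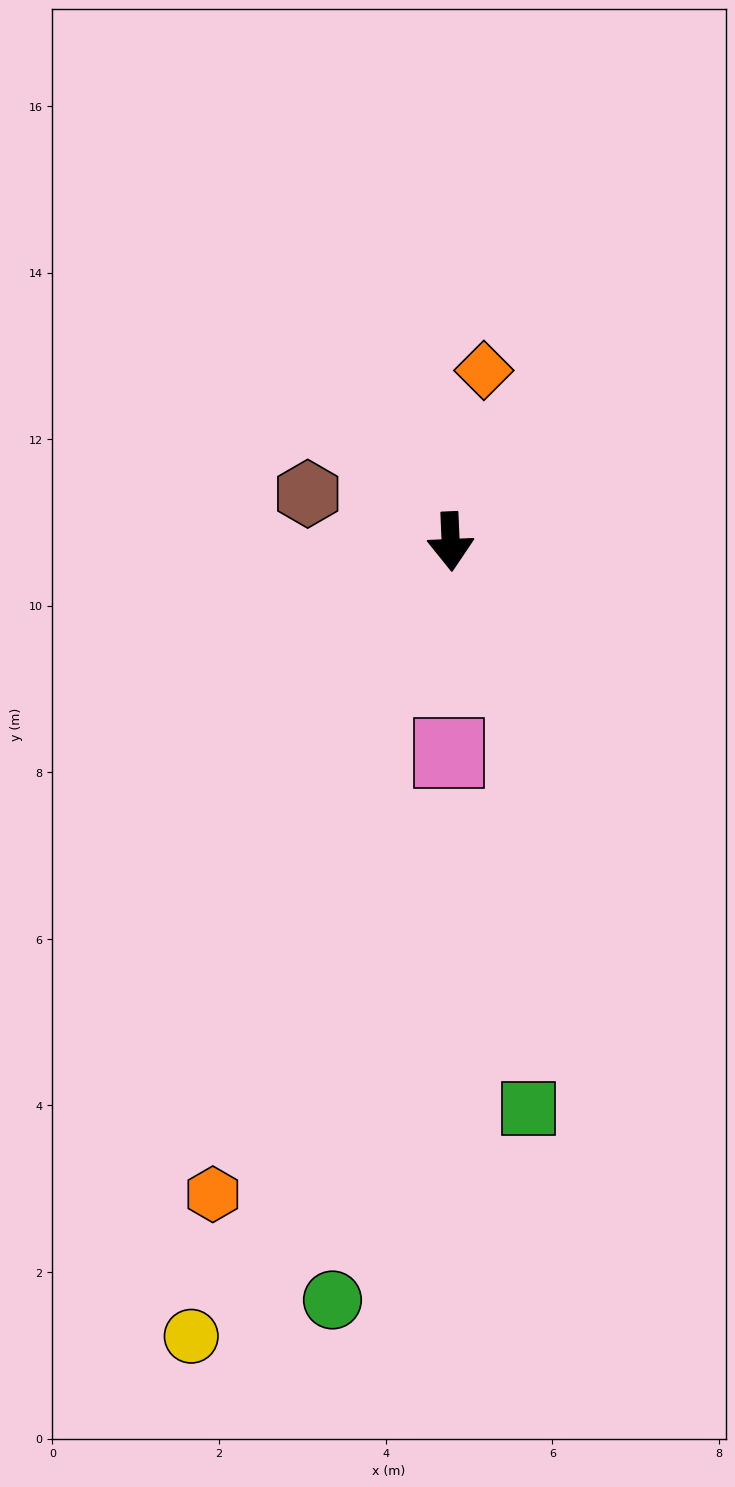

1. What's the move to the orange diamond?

turn left 167°, forward 2.1 m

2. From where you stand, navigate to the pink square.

turn right 3°, forward 2.5 m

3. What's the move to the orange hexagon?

turn right 22°, forward 8.3 m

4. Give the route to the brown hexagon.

turn right 111°, forward 1.8 m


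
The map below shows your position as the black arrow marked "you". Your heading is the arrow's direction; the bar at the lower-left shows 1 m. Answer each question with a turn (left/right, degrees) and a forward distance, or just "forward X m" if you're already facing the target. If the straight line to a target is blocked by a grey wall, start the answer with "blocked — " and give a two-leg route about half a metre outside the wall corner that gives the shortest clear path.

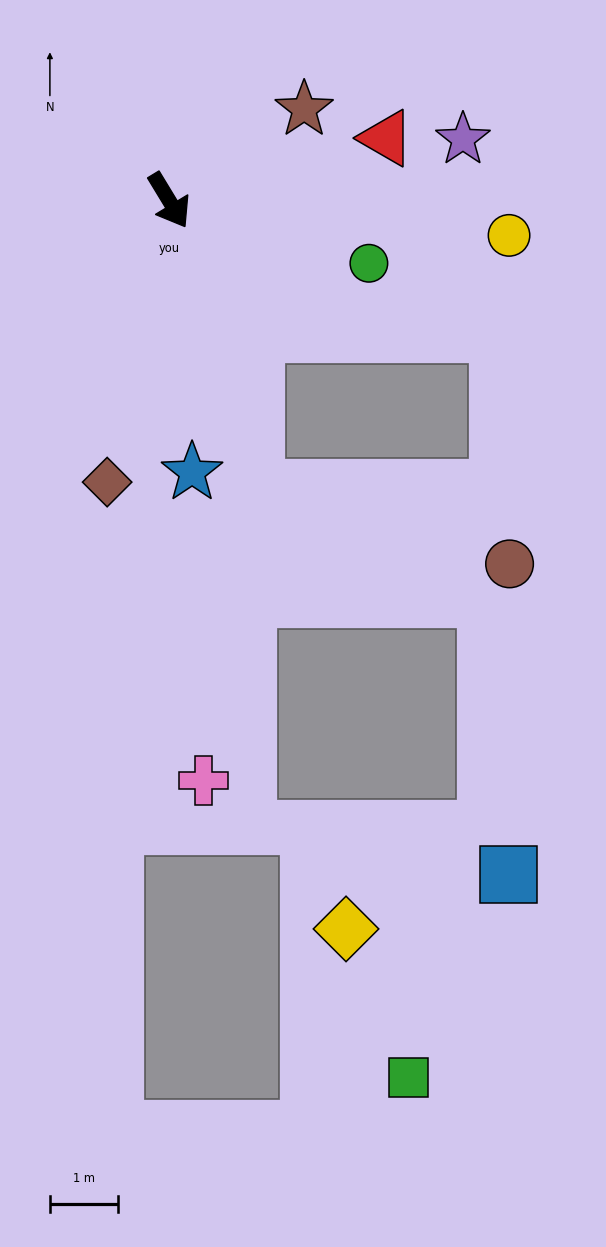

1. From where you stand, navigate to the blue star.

turn right 26°, forward 4.0 m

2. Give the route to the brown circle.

blocked — turn right 14°, forward 4.4 m, then turn left 56°, forward 3.9 m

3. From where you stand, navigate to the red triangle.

turn left 75°, forward 3.3 m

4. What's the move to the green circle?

turn left 41°, forward 3.1 m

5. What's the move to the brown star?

turn left 93°, forward 2.4 m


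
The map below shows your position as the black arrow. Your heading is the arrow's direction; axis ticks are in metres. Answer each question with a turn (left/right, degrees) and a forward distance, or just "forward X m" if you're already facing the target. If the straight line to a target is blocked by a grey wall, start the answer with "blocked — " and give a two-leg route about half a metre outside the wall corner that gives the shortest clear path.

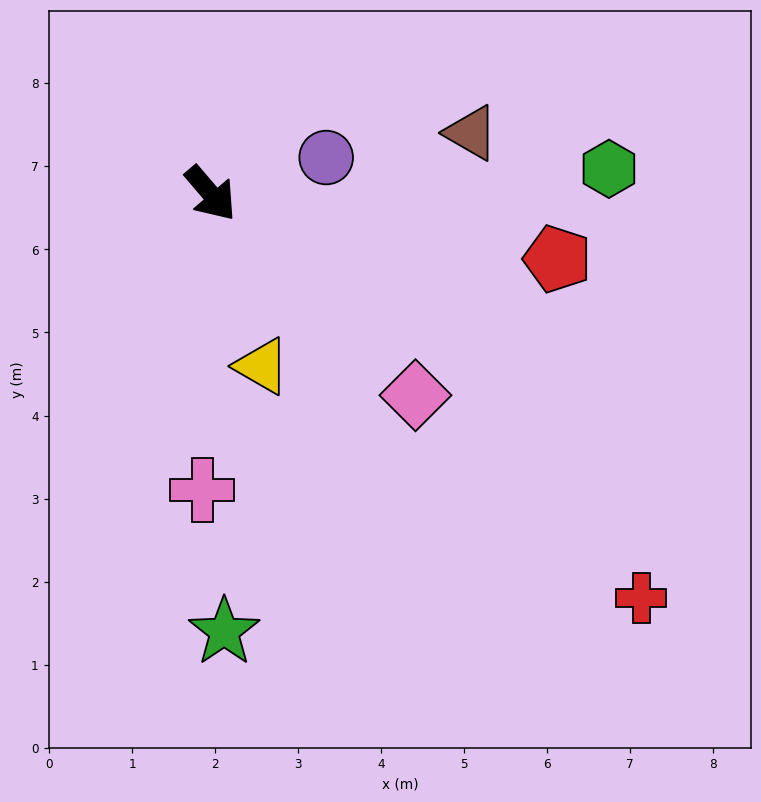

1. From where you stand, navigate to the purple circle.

turn left 67°, forward 1.5 m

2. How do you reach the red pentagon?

turn left 39°, forward 4.2 m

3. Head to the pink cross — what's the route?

turn right 42°, forward 3.6 m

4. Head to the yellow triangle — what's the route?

turn right 24°, forward 2.2 m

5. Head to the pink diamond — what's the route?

turn left 5°, forward 3.5 m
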